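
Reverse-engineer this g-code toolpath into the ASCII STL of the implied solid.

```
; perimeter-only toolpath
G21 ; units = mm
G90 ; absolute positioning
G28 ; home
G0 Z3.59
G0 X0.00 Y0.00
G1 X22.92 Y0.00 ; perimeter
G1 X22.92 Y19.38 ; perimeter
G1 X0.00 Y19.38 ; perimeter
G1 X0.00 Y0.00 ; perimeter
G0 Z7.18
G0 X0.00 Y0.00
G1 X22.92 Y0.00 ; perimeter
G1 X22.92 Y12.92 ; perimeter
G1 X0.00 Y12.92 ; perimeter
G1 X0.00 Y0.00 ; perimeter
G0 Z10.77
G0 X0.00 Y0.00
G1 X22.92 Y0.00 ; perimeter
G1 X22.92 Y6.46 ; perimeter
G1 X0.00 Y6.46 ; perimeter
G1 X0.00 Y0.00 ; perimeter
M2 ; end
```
solid part
  facet normal 0.0000 0.0000 -1.0000
    outer loop
      vertex 22.92 25.84 0.00
      vertex 22.92 0.00 0.00
      vertex 0.00 0.00 0.00
    endloop
  endfacet
  facet normal 0.0000 0.0000 -1.0000
    outer loop
      vertex 0.00 25.84 0.00
      vertex 22.92 25.84 0.00
      vertex 0.00 0.00 0.00
    endloop
  endfacet
  facet normal 0.0000 -1.0000 0.0000
    outer loop
      vertex 0.00 0.00 0.00
      vertex 22.92 0.00 0.00
      vertex 22.92 0.00 14.36
    endloop
  endfacet
  facet normal 0.0000 -1.0000 0.0000
    outer loop
      vertex 0.00 0.00 0.00
      vertex 22.92 0.00 14.36
      vertex 0.00 0.00 14.36
    endloop
  endfacet
  facet normal 0.0000 0.4858 0.8741
    outer loop
      vertex 0.00 0.00 14.36
      vertex 22.92 0.00 14.36
      vertex 22.92 25.84 0.00
    endloop
  endfacet
  facet normal 0.0000 0.4858 0.8741
    outer loop
      vertex 0.00 0.00 14.36
      vertex 22.92 25.84 0.00
      vertex 0.00 25.84 0.00
    endloop
  endfacet
  facet normal -1.0000 0.0000 0.0000
    outer loop
      vertex 0.00 0.00 14.36
      vertex 0.00 25.84 0.00
      vertex 0.00 0.00 0.00
    endloop
  endfacet
  facet normal 1.0000 0.0000 0.0000
    outer loop
      vertex 22.92 0.00 0.00
      vertex 22.92 25.84 0.00
      vertex 22.92 0.00 14.36
    endloop
  endfacet
endsolid part

The G0 Z moves step by Δz≈3.59 mm. The G1 loops shrink linearly with z, so the solid tapers from its base footprint up to z≈14.4. Closing with a flat bottom cap and the tapered top and triangulating gives 8 facets — a wedge (ramp): 22.9 × 25.8 mm base, rising to 14.4 mm along the y=0 edge and sloping linearly to z=0 at y=25.8.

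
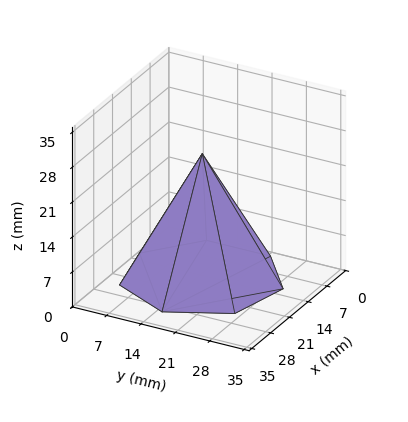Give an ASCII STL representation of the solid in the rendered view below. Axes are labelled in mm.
Reading the render: the shape is a regular 7-sided pyramid, base circumscribed radius ≈ 15 mm, apex at z ≈ 25 mm (dimensions read to the nearest mm from the axis ticks). For the STL, each face is triangulated and given an outward normal.

solid part
  facet normal 0.0000 0.0000 -1.0000
    outer loop
      vertex 11.662 29.624 0.000
      vertex 24.352 26.727 0.000
      vertex 30.000 15.000 0.000
    endloop
  endfacet
  facet normal 0.0000 0.0000 -1.0000
    outer loop
      vertex 1.485 21.508 0.000
      vertex 11.662 29.624 0.000
      vertex 30.000 15.000 0.000
    endloop
  endfacet
  facet normal 0.0000 0.0000 -1.0000
    outer loop
      vertex 1.485 8.492 0.000
      vertex 1.485 21.508 0.000
      vertex 30.000 15.000 0.000
    endloop
  endfacet
  facet normal 0.0000 0.0000 -1.0000
    outer loop
      vertex 11.662 0.376 0.000
      vertex 1.485 8.492 0.000
      vertex 30.000 15.000 0.000
    endloop
  endfacet
  facet normal 0.0000 0.0000 -1.0000
    outer loop
      vertex 24.352 3.273 0.000
      vertex 11.662 0.376 0.000
      vertex 30.000 15.000 0.000
    endloop
  endfacet
  facet normal 0.7926 0.3817 0.4755
    outer loop
      vertex 30.000 15.000 0.000
      vertex 24.352 26.727 0.000
      vertex 15.000 15.000 25.000
    endloop
  endfacet
  facet normal 0.1958 0.8576 0.4755
    outer loop
      vertex 24.352 26.727 0.000
      vertex 11.662 29.624 0.000
      vertex 15.000 15.000 25.000
    endloop
  endfacet
  facet normal -0.5485 0.6878 0.4755
    outer loop
      vertex 11.662 29.624 0.000
      vertex 1.485 21.508 0.000
      vertex 15.000 15.000 25.000
    endloop
  endfacet
  facet normal -0.8797 0.0000 0.4756
    outer loop
      vertex 1.485 21.508 0.000
      vertex 1.485 8.492 0.000
      vertex 15.000 15.000 25.000
    endloop
  endfacet
  facet normal -0.5485 -0.6878 0.4755
    outer loop
      vertex 1.485 8.492 0.000
      vertex 11.662 0.376 0.000
      vertex 15.000 15.000 25.000
    endloop
  endfacet
  facet normal 0.1958 -0.8576 0.4755
    outer loop
      vertex 11.662 0.376 0.000
      vertex 24.352 3.273 0.000
      vertex 15.000 15.000 25.000
    endloop
  endfacet
  facet normal 0.7926 -0.3817 0.4755
    outer loop
      vertex 24.352 3.273 0.000
      vertex 30.000 15.000 0.000
      vertex 15.000 15.000 25.000
    endloop
  endfacet
endsolid part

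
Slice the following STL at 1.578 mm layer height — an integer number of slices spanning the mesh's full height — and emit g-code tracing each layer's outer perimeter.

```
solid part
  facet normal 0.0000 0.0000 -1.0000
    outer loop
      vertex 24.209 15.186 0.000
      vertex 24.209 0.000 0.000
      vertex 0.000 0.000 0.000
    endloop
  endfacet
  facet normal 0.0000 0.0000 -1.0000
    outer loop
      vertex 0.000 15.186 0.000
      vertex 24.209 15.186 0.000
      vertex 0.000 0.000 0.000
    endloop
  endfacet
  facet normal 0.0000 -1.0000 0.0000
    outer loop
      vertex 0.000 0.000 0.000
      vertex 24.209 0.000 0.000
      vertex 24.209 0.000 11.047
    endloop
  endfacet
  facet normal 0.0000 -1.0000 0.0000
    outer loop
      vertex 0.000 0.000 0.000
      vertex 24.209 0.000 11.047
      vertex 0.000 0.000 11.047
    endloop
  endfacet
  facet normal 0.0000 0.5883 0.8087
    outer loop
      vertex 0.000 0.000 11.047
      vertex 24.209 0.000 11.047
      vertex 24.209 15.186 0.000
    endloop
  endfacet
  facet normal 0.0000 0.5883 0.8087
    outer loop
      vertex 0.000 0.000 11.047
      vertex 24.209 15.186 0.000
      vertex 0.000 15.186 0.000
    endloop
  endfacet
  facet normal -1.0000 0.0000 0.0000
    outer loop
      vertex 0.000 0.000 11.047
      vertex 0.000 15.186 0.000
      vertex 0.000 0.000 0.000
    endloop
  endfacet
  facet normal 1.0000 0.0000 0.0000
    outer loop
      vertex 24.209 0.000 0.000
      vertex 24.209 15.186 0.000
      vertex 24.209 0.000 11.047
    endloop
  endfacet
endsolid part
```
; perimeter-only toolpath
G21 ; units = mm
G90 ; absolute positioning
G28 ; home
; layer 1
G0 Z1.578
G0 X0.000 Y0.000
G1 X24.209 Y0.000
G1 X24.209 Y13.017
G1 X0.000 Y13.017
G1 X0.000 Y0.000
; layer 2
G0 Z3.156
G0 X0.000 Y0.000
G1 X24.209 Y0.000
G1 X24.209 Y10.847
G1 X0.000 Y10.847
G1 X0.000 Y0.000
; layer 3
G0 Z4.734
G0 X0.000 Y0.000
G1 X24.209 Y0.000
G1 X24.209 Y8.678
G1 X0.000 Y8.678
G1 X0.000 Y0.000
; layer 4
G0 Z6.313
G0 X0.000 Y0.000
G1 X24.209 Y0.000
G1 X24.209 Y6.508
G1 X0.000 Y6.508
G1 X0.000 Y0.000
; layer 5
G0 Z7.891
G0 X0.000 Y0.000
G1 X24.209 Y0.000
G1 X24.209 Y4.339
G1 X0.000 Y4.339
G1 X0.000 Y0.000
; layer 6
G0 Z9.469
G0 X0.000 Y0.000
G1 X24.209 Y0.000
G1 X24.209 Y2.169
G1 X0.000 Y2.169
G1 X0.000 Y0.000
M2 ; end

The solid is a wedge (ramp): 24.2 × 15.2 mm base, rising to 11 mm along the y=0 edge and sloping linearly to z=0 at y=15.2. Slicing at Δz = 1.578 mm — 7 equal slices spanning the solid's height, so layer i sits at z = i·h/7 — gives 6 non-empty perimeters. Each is a 4-segment closed polygon; G0 lifts to the layer z and rapids to the start vertex, then G1 traces the edges. The cross-section shrinks linearly with z (the slice at the apex is degenerate and omitted).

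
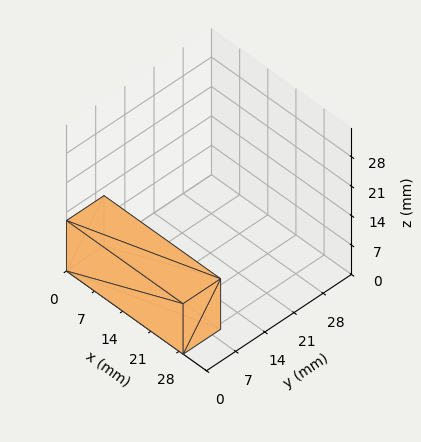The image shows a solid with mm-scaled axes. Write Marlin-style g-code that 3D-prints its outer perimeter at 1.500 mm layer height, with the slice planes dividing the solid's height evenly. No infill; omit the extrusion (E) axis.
Reading the render: the shape is a rectangular box, roughly 29 × 9 mm footprint and 12 mm tall (dimensions read to the nearest mm from the axis ticks). For the g-code, the solid's height is divided into equal slices at the stated Δz and each level perimeter traced with G1 moves after a G0 lift.

; perimeter-only toolpath
G21 ; units = mm
G90 ; absolute positioning
G28 ; home
; layer 1
G0 Z1.500
G0 X0.000 Y0.000
G1 X29.000 Y0.000
G1 X29.000 Y9.000
G1 X0.000 Y9.000
G1 X0.000 Y0.000
; layer 2
G0 Z3.000
G0 X0.000 Y0.000
G1 X29.000 Y0.000
G1 X29.000 Y9.000
G1 X0.000 Y9.000
G1 X0.000 Y0.000
; layer 3
G0 Z4.500
G0 X0.000 Y0.000
G1 X29.000 Y0.000
G1 X29.000 Y9.000
G1 X0.000 Y9.000
G1 X0.000 Y0.000
; layer 4
G0 Z6.000
G0 X0.000 Y0.000
G1 X29.000 Y0.000
G1 X29.000 Y9.000
G1 X0.000 Y9.000
G1 X0.000 Y0.000
; layer 5
G0 Z7.500
G0 X0.000 Y0.000
G1 X29.000 Y0.000
G1 X29.000 Y9.000
G1 X0.000 Y9.000
G1 X0.000 Y0.000
; layer 6
G0 Z9.000
G0 X0.000 Y0.000
G1 X29.000 Y0.000
G1 X29.000 Y9.000
G1 X0.000 Y9.000
G1 X0.000 Y0.000
; layer 7
G0 Z10.500
G0 X0.000 Y0.000
G1 X29.000 Y0.000
G1 X29.000 Y9.000
G1 X0.000 Y9.000
G1 X0.000 Y0.000
; layer 8
G0 Z12.000
G0 X0.000 Y0.000
G1 X29.000 Y0.000
G1 X29.000 Y9.000
G1 X0.000 Y9.000
G1 X0.000 Y0.000
M2 ; end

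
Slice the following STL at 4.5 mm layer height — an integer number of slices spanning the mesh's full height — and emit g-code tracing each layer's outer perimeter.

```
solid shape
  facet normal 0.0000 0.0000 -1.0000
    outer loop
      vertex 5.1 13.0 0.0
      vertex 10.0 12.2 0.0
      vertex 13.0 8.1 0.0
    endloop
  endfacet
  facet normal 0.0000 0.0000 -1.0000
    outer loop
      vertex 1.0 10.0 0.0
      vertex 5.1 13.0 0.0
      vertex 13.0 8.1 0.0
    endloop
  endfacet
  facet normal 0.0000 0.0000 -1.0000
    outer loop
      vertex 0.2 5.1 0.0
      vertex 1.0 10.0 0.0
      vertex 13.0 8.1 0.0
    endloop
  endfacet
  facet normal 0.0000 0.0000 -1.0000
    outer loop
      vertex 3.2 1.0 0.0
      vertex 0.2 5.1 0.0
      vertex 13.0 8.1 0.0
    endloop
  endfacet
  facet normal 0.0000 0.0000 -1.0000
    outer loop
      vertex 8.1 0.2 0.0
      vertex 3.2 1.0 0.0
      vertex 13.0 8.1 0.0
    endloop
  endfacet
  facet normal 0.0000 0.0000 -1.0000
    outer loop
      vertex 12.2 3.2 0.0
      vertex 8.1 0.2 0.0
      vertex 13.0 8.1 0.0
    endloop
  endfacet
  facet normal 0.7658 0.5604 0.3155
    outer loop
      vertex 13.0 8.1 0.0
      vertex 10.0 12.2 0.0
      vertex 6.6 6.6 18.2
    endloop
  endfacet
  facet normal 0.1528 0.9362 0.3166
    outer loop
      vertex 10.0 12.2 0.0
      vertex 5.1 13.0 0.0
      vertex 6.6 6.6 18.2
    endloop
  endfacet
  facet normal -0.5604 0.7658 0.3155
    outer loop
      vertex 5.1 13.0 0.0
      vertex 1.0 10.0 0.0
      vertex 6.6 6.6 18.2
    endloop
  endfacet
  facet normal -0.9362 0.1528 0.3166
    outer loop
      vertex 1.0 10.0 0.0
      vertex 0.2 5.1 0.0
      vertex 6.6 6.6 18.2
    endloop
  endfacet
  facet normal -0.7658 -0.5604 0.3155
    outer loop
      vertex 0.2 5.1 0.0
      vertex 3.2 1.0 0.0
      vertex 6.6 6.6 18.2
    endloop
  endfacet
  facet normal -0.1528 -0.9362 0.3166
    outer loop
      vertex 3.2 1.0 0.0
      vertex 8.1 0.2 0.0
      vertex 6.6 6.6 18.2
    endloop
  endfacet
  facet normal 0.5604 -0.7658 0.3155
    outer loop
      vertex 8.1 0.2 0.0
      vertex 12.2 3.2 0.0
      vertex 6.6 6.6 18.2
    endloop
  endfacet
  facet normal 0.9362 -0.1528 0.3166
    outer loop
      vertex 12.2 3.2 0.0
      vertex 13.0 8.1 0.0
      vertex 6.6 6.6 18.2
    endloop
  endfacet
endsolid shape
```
; perimeter-only toolpath
G21 ; units = mm
G90 ; absolute positioning
G28 ; home
; layer 1
G0 Z4.5
G0 X11.4 Y7.7
G1 X9.2 Y10.8
G1 X5.5 Y11.4
G1 X2.4 Y9.2
G1 X1.8 Y5.5
G1 X4.1 Y2.4
G1 X7.7 Y1.8
G1 X10.8 Y4.1
G1 X11.4 Y7.7
; layer 2
G0 Z9.1
G0 X9.8 Y7.3
G1 X8.3 Y9.4
G1 X5.8 Y9.8
G1 X3.8 Y8.3
G1 X3.4 Y5.8
G1 X4.9 Y3.8
G1 X7.3 Y3.4
G1 X9.4 Y4.9
G1 X9.8 Y7.3
; layer 3
G0 Z13.6
G0 X8.2 Y7.0
G1 X7.4 Y8.0
G1 X6.2 Y8.2
G1 X5.2 Y7.4
G1 X5.0 Y6.2
G1 X5.7 Y5.2
G1 X7.0 Y5.0
G1 X8.0 Y5.7
G1 X8.2 Y7.0
M2 ; end

The solid is a regular 8-sided pyramid, base circumscribed radius ≈ 6.6 mm, apex at z ≈ 18.2 mm. Slicing at Δz = 4.5 mm — 4 equal slices spanning the solid's height, so layer i sits at z = i·h/4 — gives 3 non-empty perimeters. Each is a 8-segment closed polygon; G0 lifts to the layer z and rapids to the start vertex, then G1 traces the edges. The cross-section shrinks linearly with z (the slice at the apex is degenerate and omitted).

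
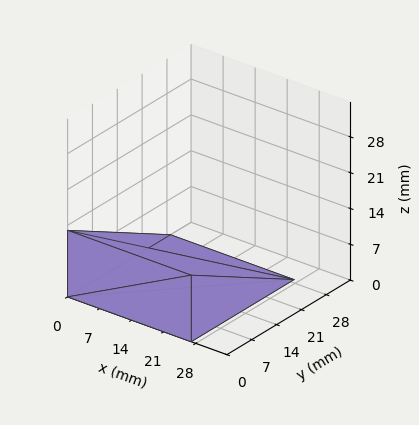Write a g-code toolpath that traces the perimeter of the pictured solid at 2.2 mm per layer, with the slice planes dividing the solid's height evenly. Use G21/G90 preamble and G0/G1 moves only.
Reading the render: the shape is a wedge (ramp): 27 × 29 mm base, rising to 13 mm along the y=0 edge and sloping linearly to z=0 at y=29 (dimensions read to the nearest mm from the axis ticks). For the g-code, the solid's height is divided into equal slices at the stated Δz and each level perimeter traced with G1 moves after a G0 lift.

; perimeter-only toolpath
G21 ; units = mm
G90 ; absolute positioning
G28 ; home
; layer 1
G0 Z2.2
G0 X0.0 Y0.0
G1 X27.0 Y0.0
G1 X27.0 Y24.2
G1 X0.0 Y24.2
G1 X0.0 Y0.0
; layer 2
G0 Z4.3
G0 X0.0 Y0.0
G1 X27.0 Y0.0
G1 X27.0 Y19.3
G1 X0.0 Y19.3
G1 X0.0 Y0.0
; layer 3
G0 Z6.5
G0 X0.0 Y0.0
G1 X27.0 Y0.0
G1 X27.0 Y14.5
G1 X0.0 Y14.5
G1 X0.0 Y0.0
; layer 4
G0 Z8.7
G0 X0.0 Y0.0
G1 X27.0 Y0.0
G1 X27.0 Y9.7
G1 X0.0 Y9.7
G1 X0.0 Y0.0
; layer 5
G0 Z10.8
G0 X0.0 Y0.0
G1 X27.0 Y0.0
G1 X27.0 Y4.8
G1 X0.0 Y4.8
G1 X0.0 Y0.0
M2 ; end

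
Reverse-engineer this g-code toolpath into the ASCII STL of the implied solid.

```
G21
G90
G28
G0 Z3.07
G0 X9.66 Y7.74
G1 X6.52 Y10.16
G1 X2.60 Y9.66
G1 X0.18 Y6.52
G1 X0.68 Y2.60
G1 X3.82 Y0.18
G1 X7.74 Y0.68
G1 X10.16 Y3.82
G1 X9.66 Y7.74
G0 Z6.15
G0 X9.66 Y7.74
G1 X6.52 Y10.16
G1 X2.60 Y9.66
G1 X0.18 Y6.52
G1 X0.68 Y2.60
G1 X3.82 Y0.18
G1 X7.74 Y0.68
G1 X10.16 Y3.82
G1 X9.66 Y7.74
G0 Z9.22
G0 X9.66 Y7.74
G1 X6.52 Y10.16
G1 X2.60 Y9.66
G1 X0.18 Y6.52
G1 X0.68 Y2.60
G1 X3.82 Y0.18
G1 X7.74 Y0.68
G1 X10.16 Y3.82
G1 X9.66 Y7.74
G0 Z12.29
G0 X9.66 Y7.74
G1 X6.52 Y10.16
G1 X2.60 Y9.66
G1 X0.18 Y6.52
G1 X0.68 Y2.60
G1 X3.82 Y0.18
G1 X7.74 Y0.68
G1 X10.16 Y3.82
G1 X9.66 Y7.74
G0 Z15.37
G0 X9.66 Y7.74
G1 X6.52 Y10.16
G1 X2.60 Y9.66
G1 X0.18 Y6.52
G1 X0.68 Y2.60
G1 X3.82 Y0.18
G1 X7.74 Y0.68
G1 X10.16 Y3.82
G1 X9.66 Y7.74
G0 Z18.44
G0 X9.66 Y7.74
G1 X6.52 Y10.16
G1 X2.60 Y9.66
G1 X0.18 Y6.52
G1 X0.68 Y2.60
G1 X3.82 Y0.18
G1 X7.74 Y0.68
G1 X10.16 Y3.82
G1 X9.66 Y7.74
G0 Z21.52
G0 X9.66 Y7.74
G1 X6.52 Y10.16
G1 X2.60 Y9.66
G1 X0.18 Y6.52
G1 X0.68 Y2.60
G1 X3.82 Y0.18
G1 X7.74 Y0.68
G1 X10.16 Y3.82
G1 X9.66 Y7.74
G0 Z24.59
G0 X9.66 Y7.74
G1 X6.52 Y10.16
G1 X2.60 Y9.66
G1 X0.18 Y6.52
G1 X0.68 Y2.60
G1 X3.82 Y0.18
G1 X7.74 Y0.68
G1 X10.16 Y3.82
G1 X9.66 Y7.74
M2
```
solid part
  facet normal 0.0000 0.0000 -1.0000
    outer loop
      vertex 2.60 9.66 0.00
      vertex 6.52 10.16 0.00
      vertex 9.66 7.74 0.00
    endloop
  endfacet
  facet normal 0.0000 0.0000 -1.0000
    outer loop
      vertex 0.18 6.52 0.00
      vertex 2.60 9.66 0.00
      vertex 9.66 7.74 0.00
    endloop
  endfacet
  facet normal 0.0000 0.0000 -1.0000
    outer loop
      vertex 0.68 2.60 0.00
      vertex 0.18 6.52 0.00
      vertex 9.66 7.74 0.00
    endloop
  endfacet
  facet normal 0.0000 0.0000 -1.0000
    outer loop
      vertex 3.82 0.18 0.00
      vertex 0.68 2.60 0.00
      vertex 9.66 7.74 0.00
    endloop
  endfacet
  facet normal 0.0000 0.0000 -1.0000
    outer loop
      vertex 7.74 0.68 0.00
      vertex 3.82 0.18 0.00
      vertex 9.66 7.74 0.00
    endloop
  endfacet
  facet normal 0.0000 0.0000 -1.0000
    outer loop
      vertex 10.16 3.82 0.00
      vertex 7.74 0.68 0.00
      vertex 9.66 7.74 0.00
    endloop
  endfacet
  facet normal 0.0000 0.0000 1.0000
    outer loop
      vertex 9.66 7.74 24.59
      vertex 6.52 10.16 24.59
      vertex 2.60 9.66 24.59
    endloop
  endfacet
  facet normal 0.0000 0.0000 1.0000
    outer loop
      vertex 9.66 7.74 24.59
      vertex 2.60 9.66 24.59
      vertex 0.18 6.52 24.59
    endloop
  endfacet
  facet normal 0.0000 0.0000 1.0000
    outer loop
      vertex 9.66 7.74 24.59
      vertex 0.18 6.52 24.59
      vertex 0.68 2.60 24.59
    endloop
  endfacet
  facet normal 0.0000 0.0000 1.0000
    outer loop
      vertex 9.66 7.74 24.59
      vertex 0.68 2.60 24.59
      vertex 3.82 0.18 24.59
    endloop
  endfacet
  facet normal 0.0000 0.0000 1.0000
    outer loop
      vertex 9.66 7.74 24.59
      vertex 3.82 0.18 24.59
      vertex 7.74 0.68 24.59
    endloop
  endfacet
  facet normal 0.0000 0.0000 1.0000
    outer loop
      vertex 9.66 7.74 24.59
      vertex 7.74 0.68 24.59
      vertex 10.16 3.82 24.59
    endloop
  endfacet
  facet normal 0.6104 0.7921 0.0000
    outer loop
      vertex 9.66 7.74 0.00
      vertex 6.52 10.16 0.00
      vertex 6.52 10.16 24.59
    endloop
  endfacet
  facet normal 0.6104 0.7921 0.0000
    outer loop
      vertex 9.66 7.74 0.00
      vertex 6.52 10.16 24.59
      vertex 9.66 7.74 24.59
    endloop
  endfacet
  facet normal -0.1265 0.9920 0.0000
    outer loop
      vertex 6.52 10.16 0.00
      vertex 2.60 9.66 0.00
      vertex 2.60 9.66 24.59
    endloop
  endfacet
  facet normal -0.1265 0.9920 0.0000
    outer loop
      vertex 6.52 10.16 0.00
      vertex 2.60 9.66 24.59
      vertex 6.52 10.16 24.59
    endloop
  endfacet
  facet normal -0.7921 0.6104 0.0000
    outer loop
      vertex 2.60 9.66 0.00
      vertex 0.18 6.52 0.00
      vertex 0.18 6.52 24.59
    endloop
  endfacet
  facet normal -0.7921 0.6104 0.0000
    outer loop
      vertex 2.60 9.66 0.00
      vertex 0.18 6.52 24.59
      vertex 2.60 9.66 24.59
    endloop
  endfacet
  facet normal -0.9920 -0.1265 0.0000
    outer loop
      vertex 0.18 6.52 0.00
      vertex 0.68 2.60 0.00
      vertex 0.68 2.60 24.59
    endloop
  endfacet
  facet normal -0.9920 -0.1265 0.0000
    outer loop
      vertex 0.18 6.52 0.00
      vertex 0.68 2.60 24.59
      vertex 0.18 6.52 24.59
    endloop
  endfacet
  facet normal -0.6104 -0.7921 0.0000
    outer loop
      vertex 0.68 2.60 0.00
      vertex 3.82 0.18 0.00
      vertex 3.82 0.18 24.59
    endloop
  endfacet
  facet normal -0.6104 -0.7921 0.0000
    outer loop
      vertex 0.68 2.60 0.00
      vertex 3.82 0.18 24.59
      vertex 0.68 2.60 24.59
    endloop
  endfacet
  facet normal 0.1265 -0.9920 0.0000
    outer loop
      vertex 3.82 0.18 0.00
      vertex 7.74 0.68 0.00
      vertex 7.74 0.68 24.59
    endloop
  endfacet
  facet normal 0.1265 -0.9920 0.0000
    outer loop
      vertex 3.82 0.18 0.00
      vertex 7.74 0.68 24.59
      vertex 3.82 0.18 24.59
    endloop
  endfacet
  facet normal 0.7921 -0.6104 0.0000
    outer loop
      vertex 7.74 0.68 0.00
      vertex 10.16 3.82 0.00
      vertex 10.16 3.82 24.59
    endloop
  endfacet
  facet normal 0.7921 -0.6104 0.0000
    outer loop
      vertex 7.74 0.68 0.00
      vertex 10.16 3.82 24.59
      vertex 7.74 0.68 24.59
    endloop
  endfacet
  facet normal 0.9920 0.1265 0.0000
    outer loop
      vertex 10.16 3.82 0.00
      vertex 9.66 7.74 0.00
      vertex 9.66 7.74 24.59
    endloop
  endfacet
  facet normal 0.9920 0.1265 0.0000
    outer loop
      vertex 10.16 3.82 0.00
      vertex 9.66 7.74 24.59
      vertex 10.16 3.82 24.59
    endloop
  endfacet
endsolid part

The G0 Z moves step by Δz≈3.07 mm. Every layer's G1 loop is the same polygon, so the solid is a straight extrusion of it from z=0 to z≈24.6. Closing with flat bottom and top caps and triangulating gives 28 facets — a regular 8-sided prism (a cylinder approximated with 8 flat sides), circumscribed radius ≈ 5.17 mm, height ≈ 24.6 mm.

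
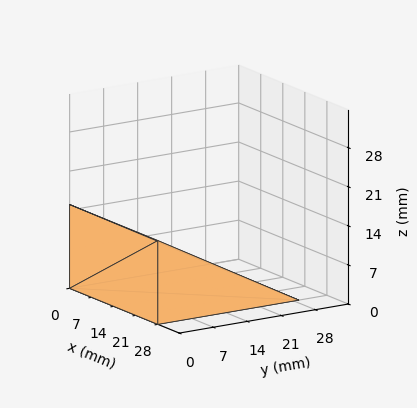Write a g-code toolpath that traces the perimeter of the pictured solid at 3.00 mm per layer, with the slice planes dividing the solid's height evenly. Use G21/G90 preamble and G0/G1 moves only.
Reading the render: the shape is a wedge (ramp): 28 × 29 mm base, rising to 15 mm along the y=0 edge and sloping linearly to z=0 at y=29 (dimensions read to the nearest mm from the axis ticks). For the g-code, the solid's height is divided into equal slices at the stated Δz and each level perimeter traced with G1 moves after a G0 lift.

; perimeter-only toolpath
G21 ; units = mm
G90 ; absolute positioning
G28 ; home
; layer 1
G0 Z3.00
G0 X0.00 Y0.00
G1 X28.00 Y0.00
G1 X28.00 Y23.20
G1 X0.00 Y23.20
G1 X0.00 Y0.00
; layer 2
G0 Z6.00
G0 X0.00 Y0.00
G1 X28.00 Y0.00
G1 X28.00 Y17.40
G1 X0.00 Y17.40
G1 X0.00 Y0.00
; layer 3
G0 Z9.00
G0 X0.00 Y0.00
G1 X28.00 Y0.00
G1 X28.00 Y11.60
G1 X0.00 Y11.60
G1 X0.00 Y0.00
; layer 4
G0 Z12.00
G0 X0.00 Y0.00
G1 X28.00 Y0.00
G1 X28.00 Y5.80
G1 X0.00 Y5.80
G1 X0.00 Y0.00
M2 ; end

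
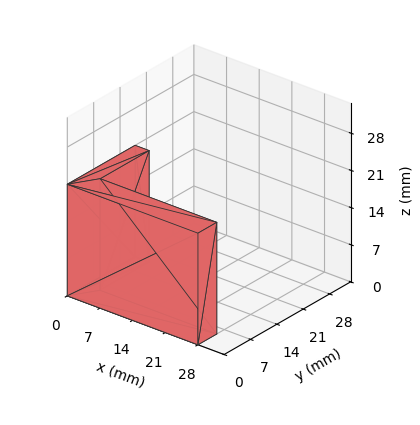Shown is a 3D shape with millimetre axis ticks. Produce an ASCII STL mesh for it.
Reading the render: the shape is an L-shaped prism: outer 28 × 18 mm, arm thicknesses ≈ 5 mm (horizontal) and 3 mm (vertical), extruded 21 mm in z (dimensions read to the nearest mm from the axis ticks). For the STL, each face is triangulated and given an outward normal.

solid part
  facet normal 0.0000 0.0000 -1.0000
    outer loop
      vertex 28.000 5.000 0.000
      vertex 28.000 0.000 0.000
      vertex 0.000 0.000 0.000
    endloop
  endfacet
  facet normal 0.0000 0.0000 -1.0000
    outer loop
      vertex 3.000 5.000 0.000
      vertex 28.000 5.000 0.000
      vertex 0.000 0.000 0.000
    endloop
  endfacet
  facet normal 0.0000 0.0000 -1.0000
    outer loop
      vertex 3.000 18.000 0.000
      vertex 3.000 5.000 0.000
      vertex 0.000 0.000 0.000
    endloop
  endfacet
  facet normal 0.0000 0.0000 -1.0000
    outer loop
      vertex 0.000 18.000 0.000
      vertex 3.000 18.000 0.000
      vertex 0.000 0.000 0.000
    endloop
  endfacet
  facet normal 0.0000 0.0000 1.0000
    outer loop
      vertex 0.000 0.000 21.000
      vertex 28.000 0.000 21.000
      vertex 28.000 5.000 21.000
    endloop
  endfacet
  facet normal 0.0000 0.0000 1.0000
    outer loop
      vertex 0.000 0.000 21.000
      vertex 28.000 5.000 21.000
      vertex 3.000 5.000 21.000
    endloop
  endfacet
  facet normal 0.0000 0.0000 1.0000
    outer loop
      vertex 0.000 0.000 21.000
      vertex 3.000 5.000 21.000
      vertex 3.000 18.000 21.000
    endloop
  endfacet
  facet normal 0.0000 0.0000 1.0000
    outer loop
      vertex 0.000 0.000 21.000
      vertex 3.000 18.000 21.000
      vertex 0.000 18.000 21.000
    endloop
  endfacet
  facet normal 0.0000 -1.0000 0.0000
    outer loop
      vertex 0.000 0.000 0.000
      vertex 28.000 0.000 0.000
      vertex 28.000 0.000 21.000
    endloop
  endfacet
  facet normal 0.0000 -1.0000 0.0000
    outer loop
      vertex 0.000 0.000 0.000
      vertex 28.000 0.000 21.000
      vertex 0.000 0.000 21.000
    endloop
  endfacet
  facet normal 1.0000 0.0000 0.0000
    outer loop
      vertex 28.000 0.000 0.000
      vertex 28.000 5.000 0.000
      vertex 28.000 5.000 21.000
    endloop
  endfacet
  facet normal 1.0000 0.0000 0.0000
    outer loop
      vertex 28.000 0.000 0.000
      vertex 28.000 5.000 21.000
      vertex 28.000 0.000 21.000
    endloop
  endfacet
  facet normal 0.0000 1.0000 0.0000
    outer loop
      vertex 28.000 5.000 0.000
      vertex 3.000 5.000 0.000
      vertex 3.000 5.000 21.000
    endloop
  endfacet
  facet normal 0.0000 1.0000 0.0000
    outer loop
      vertex 28.000 5.000 0.000
      vertex 3.000 5.000 21.000
      vertex 28.000 5.000 21.000
    endloop
  endfacet
  facet normal 1.0000 0.0000 0.0000
    outer loop
      vertex 3.000 5.000 0.000
      vertex 3.000 18.000 0.000
      vertex 3.000 18.000 21.000
    endloop
  endfacet
  facet normal 1.0000 0.0000 0.0000
    outer loop
      vertex 3.000 5.000 0.000
      vertex 3.000 18.000 21.000
      vertex 3.000 5.000 21.000
    endloop
  endfacet
  facet normal 0.0000 1.0000 0.0000
    outer loop
      vertex 3.000 18.000 0.000
      vertex 0.000 18.000 0.000
      vertex 0.000 18.000 21.000
    endloop
  endfacet
  facet normal 0.0000 1.0000 0.0000
    outer loop
      vertex 3.000 18.000 0.000
      vertex 0.000 18.000 21.000
      vertex 3.000 18.000 21.000
    endloop
  endfacet
  facet normal -1.0000 0.0000 0.0000
    outer loop
      vertex 0.000 18.000 0.000
      vertex 0.000 0.000 0.000
      vertex 0.000 0.000 21.000
    endloop
  endfacet
  facet normal -1.0000 0.0000 0.0000
    outer loop
      vertex 0.000 18.000 0.000
      vertex 0.000 0.000 21.000
      vertex 0.000 18.000 21.000
    endloop
  endfacet
endsolid part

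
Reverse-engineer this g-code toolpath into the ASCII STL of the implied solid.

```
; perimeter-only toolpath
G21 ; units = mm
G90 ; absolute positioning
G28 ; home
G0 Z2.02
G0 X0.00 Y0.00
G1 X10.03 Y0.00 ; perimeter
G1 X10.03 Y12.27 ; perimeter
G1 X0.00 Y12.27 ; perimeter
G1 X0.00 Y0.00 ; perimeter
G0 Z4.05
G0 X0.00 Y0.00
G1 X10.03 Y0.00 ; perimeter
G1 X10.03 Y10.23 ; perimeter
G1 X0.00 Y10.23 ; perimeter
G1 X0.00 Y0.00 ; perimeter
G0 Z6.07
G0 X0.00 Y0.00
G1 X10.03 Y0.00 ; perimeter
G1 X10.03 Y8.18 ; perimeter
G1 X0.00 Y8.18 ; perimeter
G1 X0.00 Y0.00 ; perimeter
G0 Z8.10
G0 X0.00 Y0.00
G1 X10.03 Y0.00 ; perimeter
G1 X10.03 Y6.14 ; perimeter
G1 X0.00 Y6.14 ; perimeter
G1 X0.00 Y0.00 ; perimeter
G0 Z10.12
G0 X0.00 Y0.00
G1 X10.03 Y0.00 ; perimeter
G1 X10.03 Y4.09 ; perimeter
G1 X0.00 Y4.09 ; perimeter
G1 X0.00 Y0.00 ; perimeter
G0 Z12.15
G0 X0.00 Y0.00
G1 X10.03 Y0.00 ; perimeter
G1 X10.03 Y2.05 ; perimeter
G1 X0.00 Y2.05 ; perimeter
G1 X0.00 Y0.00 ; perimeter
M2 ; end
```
solid part
  facet normal 0.0000 0.0000 -1.0000
    outer loop
      vertex 10.03 14.32 0.00
      vertex 10.03 0.00 0.00
      vertex 0.00 0.00 0.00
    endloop
  endfacet
  facet normal 0.0000 0.0000 -1.0000
    outer loop
      vertex 0.00 14.32 0.00
      vertex 10.03 14.32 0.00
      vertex 0.00 0.00 0.00
    endloop
  endfacet
  facet normal 0.0000 -1.0000 0.0000
    outer loop
      vertex 0.00 0.00 0.00
      vertex 10.03 0.00 0.00
      vertex 10.03 0.00 14.17
    endloop
  endfacet
  facet normal 0.0000 -1.0000 0.0000
    outer loop
      vertex 0.00 0.00 0.00
      vertex 10.03 0.00 14.17
      vertex 0.00 0.00 14.17
    endloop
  endfacet
  facet normal 0.0000 0.7034 0.7108
    outer loop
      vertex 0.00 0.00 14.17
      vertex 10.03 0.00 14.17
      vertex 10.03 14.32 0.00
    endloop
  endfacet
  facet normal 0.0000 0.7034 0.7108
    outer loop
      vertex 0.00 0.00 14.17
      vertex 10.03 14.32 0.00
      vertex 0.00 14.32 0.00
    endloop
  endfacet
  facet normal -1.0000 0.0000 0.0000
    outer loop
      vertex 0.00 0.00 14.17
      vertex 0.00 14.32 0.00
      vertex 0.00 0.00 0.00
    endloop
  endfacet
  facet normal 1.0000 0.0000 0.0000
    outer loop
      vertex 10.03 0.00 0.00
      vertex 10.03 14.32 0.00
      vertex 10.03 0.00 14.17
    endloop
  endfacet
endsolid part

The G0 Z moves step by Δz≈2.02 mm. The G1 loops shrink linearly with z, so the solid tapers from its base footprint up to z≈14.2. Closing with a flat bottom cap and the tapered top and triangulating gives 8 facets — a wedge (ramp): 10 × 14.3 mm base, rising to 14.2 mm along the y=0 edge and sloping linearly to z=0 at y=14.3.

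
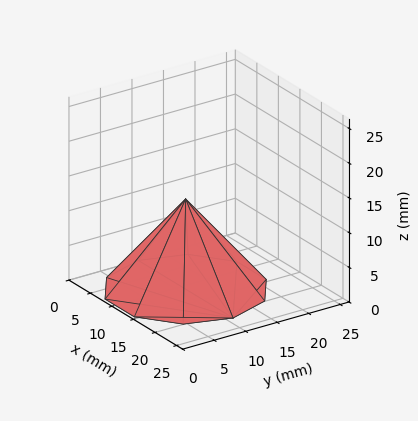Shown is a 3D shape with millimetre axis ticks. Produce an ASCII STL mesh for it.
Reading the render: the shape is a regular 10-sided pyramid, base circumscribed radius ≈ 11 mm, apex at z ≈ 13 mm (dimensions read to the nearest mm from the axis ticks). For the STL, each face is triangulated and given an outward normal.

solid part
  facet normal 0.0000 0.0000 -1.0000
    outer loop
      vertex 14.399 21.462 0.000
      vertex 19.899 17.466 0.000
      vertex 22.000 11.000 0.000
    endloop
  endfacet
  facet normal 0.0000 0.0000 -1.0000
    outer loop
      vertex 7.601 21.462 0.000
      vertex 14.399 21.462 0.000
      vertex 22.000 11.000 0.000
    endloop
  endfacet
  facet normal 0.0000 0.0000 -1.0000
    outer loop
      vertex 2.101 17.466 0.000
      vertex 7.601 21.462 0.000
      vertex 22.000 11.000 0.000
    endloop
  endfacet
  facet normal 0.0000 0.0000 -1.0000
    outer loop
      vertex 0.000 11.000 0.000
      vertex 2.101 17.466 0.000
      vertex 22.000 11.000 0.000
    endloop
  endfacet
  facet normal 0.0000 0.0000 -1.0000
    outer loop
      vertex 2.101 4.534 0.000
      vertex 0.000 11.000 0.000
      vertex 22.000 11.000 0.000
    endloop
  endfacet
  facet normal 0.0000 0.0000 -1.0000
    outer loop
      vertex 7.601 0.538 0.000
      vertex 2.101 4.534 0.000
      vertex 22.000 11.000 0.000
    endloop
  endfacet
  facet normal 0.0000 0.0000 -1.0000
    outer loop
      vertex 14.399 0.538 0.000
      vertex 7.601 0.538 0.000
      vertex 22.000 11.000 0.000
    endloop
  endfacet
  facet normal 0.0000 0.0000 -1.0000
    outer loop
      vertex 19.899 4.534 0.000
      vertex 14.399 0.538 0.000
      vertex 22.000 11.000 0.000
    endloop
  endfacet
  facet normal 0.7409 0.2408 0.6269
    outer loop
      vertex 22.000 11.000 0.000
      vertex 19.899 17.466 0.000
      vertex 11.000 11.000 13.000
    endloop
  endfacet
  facet normal 0.4579 0.6303 0.6270
    outer loop
      vertex 19.899 17.466 0.000
      vertex 14.399 21.462 0.000
      vertex 11.000 11.000 13.000
    endloop
  endfacet
  facet normal 0.0000 0.7791 0.6270
    outer loop
      vertex 14.399 21.462 0.000
      vertex 7.601 21.462 0.000
      vertex 11.000 11.000 13.000
    endloop
  endfacet
  facet normal -0.4579 0.6303 0.6270
    outer loop
      vertex 7.601 21.462 0.000
      vertex 2.101 17.466 0.000
      vertex 11.000 11.000 13.000
    endloop
  endfacet
  facet normal -0.7409 0.2408 0.6269
    outer loop
      vertex 2.101 17.466 0.000
      vertex 0.000 11.000 0.000
      vertex 11.000 11.000 13.000
    endloop
  endfacet
  facet normal -0.7409 -0.2408 0.6269
    outer loop
      vertex 0.000 11.000 0.000
      vertex 2.101 4.534 0.000
      vertex 11.000 11.000 13.000
    endloop
  endfacet
  facet normal -0.4579 -0.6303 0.6270
    outer loop
      vertex 2.101 4.534 0.000
      vertex 7.601 0.538 0.000
      vertex 11.000 11.000 13.000
    endloop
  endfacet
  facet normal 0.0000 -0.7791 0.6270
    outer loop
      vertex 7.601 0.538 0.000
      vertex 14.399 0.538 0.000
      vertex 11.000 11.000 13.000
    endloop
  endfacet
  facet normal 0.4579 -0.6303 0.6270
    outer loop
      vertex 14.399 0.538 0.000
      vertex 19.899 4.534 0.000
      vertex 11.000 11.000 13.000
    endloop
  endfacet
  facet normal 0.7409 -0.2408 0.6269
    outer loop
      vertex 19.899 4.534 0.000
      vertex 22.000 11.000 0.000
      vertex 11.000 11.000 13.000
    endloop
  endfacet
endsolid part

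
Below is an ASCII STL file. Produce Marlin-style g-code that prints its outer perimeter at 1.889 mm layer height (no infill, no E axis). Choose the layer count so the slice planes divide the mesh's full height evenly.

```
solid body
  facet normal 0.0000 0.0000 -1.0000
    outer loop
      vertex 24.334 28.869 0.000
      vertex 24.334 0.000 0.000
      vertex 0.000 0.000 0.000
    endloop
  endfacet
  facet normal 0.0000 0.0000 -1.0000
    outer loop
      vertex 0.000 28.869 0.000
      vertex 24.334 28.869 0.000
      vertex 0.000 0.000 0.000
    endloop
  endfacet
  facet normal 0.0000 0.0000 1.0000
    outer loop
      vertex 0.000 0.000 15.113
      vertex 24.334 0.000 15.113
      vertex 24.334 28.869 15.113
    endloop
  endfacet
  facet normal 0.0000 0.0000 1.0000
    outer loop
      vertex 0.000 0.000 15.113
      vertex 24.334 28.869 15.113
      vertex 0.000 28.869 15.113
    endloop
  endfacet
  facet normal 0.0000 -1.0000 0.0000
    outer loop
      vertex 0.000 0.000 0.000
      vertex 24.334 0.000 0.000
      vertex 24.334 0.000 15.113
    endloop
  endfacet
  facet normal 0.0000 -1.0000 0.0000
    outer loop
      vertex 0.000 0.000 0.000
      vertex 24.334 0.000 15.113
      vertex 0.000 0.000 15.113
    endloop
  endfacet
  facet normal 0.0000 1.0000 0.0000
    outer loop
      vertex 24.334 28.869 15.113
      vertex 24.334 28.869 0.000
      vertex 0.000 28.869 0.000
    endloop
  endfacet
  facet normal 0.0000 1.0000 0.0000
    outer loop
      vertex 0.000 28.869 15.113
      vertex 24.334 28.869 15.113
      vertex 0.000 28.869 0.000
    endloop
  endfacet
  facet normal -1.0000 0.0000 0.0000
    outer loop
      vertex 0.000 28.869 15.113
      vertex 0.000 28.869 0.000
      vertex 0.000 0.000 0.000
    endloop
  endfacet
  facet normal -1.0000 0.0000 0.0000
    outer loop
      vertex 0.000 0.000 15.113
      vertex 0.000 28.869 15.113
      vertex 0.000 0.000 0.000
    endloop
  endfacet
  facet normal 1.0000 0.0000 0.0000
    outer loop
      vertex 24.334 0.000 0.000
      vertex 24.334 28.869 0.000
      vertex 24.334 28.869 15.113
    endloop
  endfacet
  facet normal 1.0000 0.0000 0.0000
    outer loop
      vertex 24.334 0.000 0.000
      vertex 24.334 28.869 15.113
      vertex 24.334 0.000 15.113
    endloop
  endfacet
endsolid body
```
; perimeter-only toolpath
G21 ; units = mm
G90 ; absolute positioning
G28 ; home
; layer 1
G0 Z1.889
G0 X0.000 Y0.000
G1 X24.334 Y0.000
G1 X24.334 Y28.869
G1 X0.000 Y28.869
G1 X0.000 Y0.000
; layer 2
G0 Z3.778
G0 X0.000 Y0.000
G1 X24.334 Y0.000
G1 X24.334 Y28.869
G1 X0.000 Y28.869
G1 X0.000 Y0.000
; layer 3
G0 Z5.667
G0 X0.000 Y0.000
G1 X24.334 Y0.000
G1 X24.334 Y28.869
G1 X0.000 Y28.869
G1 X0.000 Y0.000
; layer 4
G0 Z7.556
G0 X0.000 Y0.000
G1 X24.334 Y0.000
G1 X24.334 Y28.869
G1 X0.000 Y28.869
G1 X0.000 Y0.000
; layer 5
G0 Z9.446
G0 X0.000 Y0.000
G1 X24.334 Y0.000
G1 X24.334 Y28.869
G1 X0.000 Y28.869
G1 X0.000 Y0.000
; layer 6
G0 Z11.335
G0 X0.000 Y0.000
G1 X24.334 Y0.000
G1 X24.334 Y28.869
G1 X0.000 Y28.869
G1 X0.000 Y0.000
; layer 7
G0 Z13.224
G0 X0.000 Y0.000
G1 X24.334 Y0.000
G1 X24.334 Y28.869
G1 X0.000 Y28.869
G1 X0.000 Y0.000
; layer 8
G0 Z15.113
G0 X0.000 Y0.000
G1 X24.334 Y0.000
G1 X24.334 Y28.869
G1 X0.000 Y28.869
G1 X0.000 Y0.000
M2 ; end

The solid is a rectangular box, roughly 24.3 × 28.9 mm footprint and 15.1 mm tall. Slicing at Δz = 1.889 mm — 8 equal slices spanning the solid's height, so layer i sits at z = i·h/8 — gives 8 non-empty perimeters. Each is a 4-segment closed polygon; G0 lifts to the layer z and rapids to the start vertex, then G1 traces the edges.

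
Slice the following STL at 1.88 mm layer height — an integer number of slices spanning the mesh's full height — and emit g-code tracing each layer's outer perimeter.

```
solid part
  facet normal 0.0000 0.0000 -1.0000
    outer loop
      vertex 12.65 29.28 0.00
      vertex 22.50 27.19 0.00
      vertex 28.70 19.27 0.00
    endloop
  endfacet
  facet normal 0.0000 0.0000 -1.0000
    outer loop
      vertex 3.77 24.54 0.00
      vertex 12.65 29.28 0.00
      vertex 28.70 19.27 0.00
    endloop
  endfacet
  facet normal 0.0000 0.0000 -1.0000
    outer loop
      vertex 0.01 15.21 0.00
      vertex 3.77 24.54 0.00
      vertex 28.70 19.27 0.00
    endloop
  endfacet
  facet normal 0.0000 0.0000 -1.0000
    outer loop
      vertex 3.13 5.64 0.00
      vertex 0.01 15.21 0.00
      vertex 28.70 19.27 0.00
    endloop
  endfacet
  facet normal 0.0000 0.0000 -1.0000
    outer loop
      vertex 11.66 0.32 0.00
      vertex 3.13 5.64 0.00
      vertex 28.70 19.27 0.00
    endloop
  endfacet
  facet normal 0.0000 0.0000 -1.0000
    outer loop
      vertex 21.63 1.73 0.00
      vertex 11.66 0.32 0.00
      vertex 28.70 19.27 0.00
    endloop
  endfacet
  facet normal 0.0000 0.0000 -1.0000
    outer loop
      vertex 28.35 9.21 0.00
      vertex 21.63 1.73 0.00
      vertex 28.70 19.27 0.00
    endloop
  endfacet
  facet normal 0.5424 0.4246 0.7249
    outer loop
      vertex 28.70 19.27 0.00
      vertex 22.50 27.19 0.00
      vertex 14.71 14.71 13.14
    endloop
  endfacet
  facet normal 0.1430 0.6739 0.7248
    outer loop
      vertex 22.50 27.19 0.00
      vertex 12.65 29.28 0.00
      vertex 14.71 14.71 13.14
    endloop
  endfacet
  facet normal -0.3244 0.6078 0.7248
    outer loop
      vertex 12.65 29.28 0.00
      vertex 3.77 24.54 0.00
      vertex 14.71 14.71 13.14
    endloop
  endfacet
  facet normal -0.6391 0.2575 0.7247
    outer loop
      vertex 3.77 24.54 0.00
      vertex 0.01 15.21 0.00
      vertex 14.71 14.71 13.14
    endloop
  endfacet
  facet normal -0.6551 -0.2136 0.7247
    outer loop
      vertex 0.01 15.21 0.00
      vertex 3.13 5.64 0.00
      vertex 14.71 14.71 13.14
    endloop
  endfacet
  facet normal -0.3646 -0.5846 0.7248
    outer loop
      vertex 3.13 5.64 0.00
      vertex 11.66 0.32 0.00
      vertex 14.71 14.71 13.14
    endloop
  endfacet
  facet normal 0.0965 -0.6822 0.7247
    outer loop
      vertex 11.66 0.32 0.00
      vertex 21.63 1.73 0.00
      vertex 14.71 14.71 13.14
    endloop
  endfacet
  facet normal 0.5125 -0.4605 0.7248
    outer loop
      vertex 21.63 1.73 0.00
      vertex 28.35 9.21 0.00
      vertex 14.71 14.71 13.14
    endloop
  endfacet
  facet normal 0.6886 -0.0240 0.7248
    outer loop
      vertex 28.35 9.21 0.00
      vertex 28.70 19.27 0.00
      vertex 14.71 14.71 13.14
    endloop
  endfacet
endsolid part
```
; perimeter-only toolpath
G21 ; units = mm
G90 ; absolute positioning
G28 ; home
; layer 1
G0 Z1.88
G0 X26.70 Y18.62
G1 X21.39 Y25.41
G1 X12.94 Y27.20
G1 X5.33 Y23.14
G1 X2.11 Y15.14
G1 X4.78 Y6.94
G1 X12.10 Y2.38
G1 X20.64 Y3.58
G1 X26.40 Y10.00
G1 X26.70 Y18.62
; layer 2
G0 Z3.75
G0 X24.70 Y17.97
G1 X20.27 Y23.62
G1 X13.24 Y25.12
G1 X6.90 Y21.73
G1 X4.21 Y15.07
G1 X6.44 Y8.23
G1 X12.53 Y4.43
G1 X19.65 Y5.44
G1 X24.45 Y10.78
G1 X24.70 Y17.97
; layer 3
G0 Z5.63
G0 X22.70 Y17.32
G1 X19.16 Y21.84
G1 X13.53 Y23.04
G1 X8.46 Y20.33
G1 X6.31 Y15.00
G1 X8.09 Y9.53
G1 X12.97 Y6.49
G1 X18.66 Y7.29
G1 X22.50 Y11.57
G1 X22.70 Y17.32
; layer 4
G0 Z7.51
G0 X20.71 Y16.66
G1 X18.05 Y20.06
G1 X13.83 Y20.95
G1 X10.02 Y18.92
G1 X8.41 Y14.92
G1 X9.75 Y10.82
G1 X13.40 Y8.54
G1 X17.68 Y9.15
G1 X20.56 Y12.35
G1 X20.71 Y16.66
; layer 5
G0 Z9.39
G0 X18.71 Y16.01
G1 X16.94 Y18.28
G1 X14.12 Y18.87
G1 X11.58 Y17.52
G1 X10.51 Y14.85
G1 X11.40 Y12.12
G1 X13.84 Y10.60
G1 X16.69 Y11.00
G1 X18.61 Y13.14
G1 X18.71 Y16.01
; layer 6
G0 Z11.26
G0 X16.71 Y15.36
G1 X15.82 Y16.49
G1 X14.42 Y16.79
G1 X13.15 Y16.11
G1 X12.61 Y14.78
G1 X13.06 Y13.41
G1 X14.27 Y12.65
G1 X15.70 Y12.86
G1 X16.66 Y13.92
G1 X16.71 Y15.36
M2 ; end

The solid is a regular 9-sided pyramid, base circumscribed radius ≈ 14.7 mm, apex at z ≈ 13.1 mm. Slicing at Δz = 1.88 mm — 7 equal slices spanning the solid's height, so layer i sits at z = i·h/7 — gives 6 non-empty perimeters. Each is a 9-segment closed polygon; G0 lifts to the layer z and rapids to the start vertex, then G1 traces the edges. The cross-section shrinks linearly with z (the slice at the apex is degenerate and omitted).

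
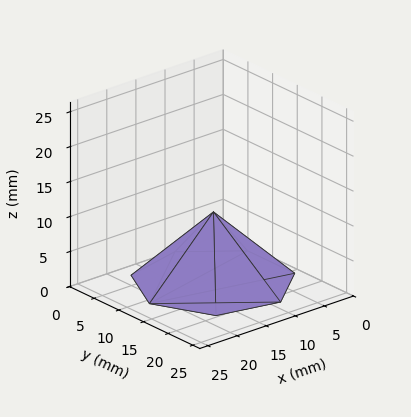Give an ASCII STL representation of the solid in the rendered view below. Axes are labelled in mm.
Reading the render: the shape is a regular 7-sided pyramid, base circumscribed radius ≈ 11 mm, apex at z ≈ 10 mm (dimensions read to the nearest mm from the axis ticks). For the STL, each face is triangulated and given an outward normal.

solid part
  facet normal 0.0000 0.0000 -1.0000
    outer loop
      vertex 8.55 21.72 0.00
      vertex 17.86 19.60 0.00
      vertex 22.00 11.00 0.00
    endloop
  endfacet
  facet normal 0.0000 0.0000 -1.0000
    outer loop
      vertex 1.09 15.77 0.00
      vertex 8.55 21.72 0.00
      vertex 22.00 11.00 0.00
    endloop
  endfacet
  facet normal 0.0000 0.0000 -1.0000
    outer loop
      vertex 1.09 6.23 0.00
      vertex 1.09 15.77 0.00
      vertex 22.00 11.00 0.00
    endloop
  endfacet
  facet normal 0.0000 0.0000 -1.0000
    outer loop
      vertex 8.55 0.28 0.00
      vertex 1.09 6.23 0.00
      vertex 22.00 11.00 0.00
    endloop
  endfacet
  facet normal 0.0000 0.0000 -1.0000
    outer loop
      vertex 17.86 2.40 0.00
      vertex 8.55 0.28 0.00
      vertex 22.00 11.00 0.00
    endloop
  endfacet
  facet normal 0.6400 0.3081 0.7040
    outer loop
      vertex 22.00 11.00 0.00
      vertex 17.86 19.60 0.00
      vertex 11.00 11.00 10.00
    endloop
  endfacet
  facet normal 0.1577 0.6926 0.7038
    outer loop
      vertex 17.86 19.60 0.00
      vertex 8.55 21.72 0.00
      vertex 11.00 11.00 10.00
    endloop
  endfacet
  facet normal -0.4429 0.5553 0.7038
    outer loop
      vertex 8.55 21.72 0.00
      vertex 1.09 15.77 0.00
      vertex 11.00 11.00 10.00
    endloop
  endfacet
  facet normal -0.7103 0.0000 0.7039
    outer loop
      vertex 1.09 15.77 0.00
      vertex 1.09 6.23 0.00
      vertex 11.00 11.00 10.00
    endloop
  endfacet
  facet normal -0.4429 -0.5553 0.7038
    outer loop
      vertex 1.09 6.23 0.00
      vertex 8.55 0.28 0.00
      vertex 11.00 11.00 10.00
    endloop
  endfacet
  facet normal 0.1577 -0.6926 0.7038
    outer loop
      vertex 8.55 0.28 0.00
      vertex 17.86 2.40 0.00
      vertex 11.00 11.00 10.00
    endloop
  endfacet
  facet normal 0.6400 -0.3081 0.7040
    outer loop
      vertex 17.86 2.40 0.00
      vertex 22.00 11.00 0.00
      vertex 11.00 11.00 10.00
    endloop
  endfacet
endsolid part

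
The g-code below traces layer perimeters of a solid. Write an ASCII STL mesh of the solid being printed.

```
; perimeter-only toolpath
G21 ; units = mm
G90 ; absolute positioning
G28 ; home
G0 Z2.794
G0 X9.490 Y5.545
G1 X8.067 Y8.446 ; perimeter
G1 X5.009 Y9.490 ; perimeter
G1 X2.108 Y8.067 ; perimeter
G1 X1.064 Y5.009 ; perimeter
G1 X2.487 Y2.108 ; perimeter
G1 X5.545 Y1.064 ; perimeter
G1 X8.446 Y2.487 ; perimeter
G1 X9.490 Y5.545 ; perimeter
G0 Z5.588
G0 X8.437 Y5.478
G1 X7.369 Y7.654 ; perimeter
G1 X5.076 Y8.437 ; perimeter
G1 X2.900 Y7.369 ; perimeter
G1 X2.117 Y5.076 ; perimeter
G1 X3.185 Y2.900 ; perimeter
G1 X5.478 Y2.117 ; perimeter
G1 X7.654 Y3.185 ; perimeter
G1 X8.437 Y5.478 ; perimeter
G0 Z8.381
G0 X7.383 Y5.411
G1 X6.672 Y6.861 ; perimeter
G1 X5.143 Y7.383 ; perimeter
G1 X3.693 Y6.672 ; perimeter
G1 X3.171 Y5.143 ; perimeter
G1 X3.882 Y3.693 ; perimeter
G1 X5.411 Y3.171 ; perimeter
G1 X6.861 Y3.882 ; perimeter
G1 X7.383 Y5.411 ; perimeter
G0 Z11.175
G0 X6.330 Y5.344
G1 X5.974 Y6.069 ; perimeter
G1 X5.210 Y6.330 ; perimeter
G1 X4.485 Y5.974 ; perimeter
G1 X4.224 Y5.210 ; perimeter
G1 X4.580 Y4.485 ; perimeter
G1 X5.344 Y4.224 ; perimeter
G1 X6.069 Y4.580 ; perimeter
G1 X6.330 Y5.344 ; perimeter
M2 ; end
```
solid part
  facet normal 0.0000 0.0000 -1.0000
    outer loop
      vertex 4.942 10.543 0.000
      vertex 8.764 9.238 0.000
      vertex 10.543 5.612 0.000
    endloop
  endfacet
  facet normal 0.0000 0.0000 -1.0000
    outer loop
      vertex 1.316 8.764 0.000
      vertex 4.942 10.543 0.000
      vertex 10.543 5.612 0.000
    endloop
  endfacet
  facet normal 0.0000 0.0000 -1.0000
    outer loop
      vertex 0.011 4.942 0.000
      vertex 1.316 8.764 0.000
      vertex 10.543 5.612 0.000
    endloop
  endfacet
  facet normal 0.0000 0.0000 -1.0000
    outer loop
      vertex 1.790 1.316 0.000
      vertex 0.011 4.942 0.000
      vertex 10.543 5.612 0.000
    endloop
  endfacet
  facet normal 0.0000 0.0000 -1.0000
    outer loop
      vertex 5.612 0.011 0.000
      vertex 1.790 1.316 0.000
      vertex 10.543 5.612 0.000
    endloop
  endfacet
  facet normal 0.0000 0.0000 -1.0000
    outer loop
      vertex 9.238 1.790 0.000
      vertex 5.612 0.011 0.000
      vertex 10.543 5.612 0.000
    endloop
  endfacet
  facet normal 0.8476 0.4159 0.3295
    outer loop
      vertex 10.543 5.612 0.000
      vertex 8.764 9.238 0.000
      vertex 5.277 5.277 13.969
    endloop
  endfacet
  facet normal 0.3051 0.8935 0.3295
    outer loop
      vertex 8.764 9.238 0.000
      vertex 4.942 10.543 0.000
      vertex 5.277 5.277 13.969
    endloop
  endfacet
  facet normal -0.4159 0.8476 0.3295
    outer loop
      vertex 4.942 10.543 0.000
      vertex 1.316 8.764 0.000
      vertex 5.277 5.277 13.969
    endloop
  endfacet
  facet normal -0.8935 0.3051 0.3295
    outer loop
      vertex 1.316 8.764 0.000
      vertex 0.011 4.942 0.000
      vertex 5.277 5.277 13.969
    endloop
  endfacet
  facet normal -0.8476 -0.4159 0.3295
    outer loop
      vertex 0.011 4.942 0.000
      vertex 1.790 1.316 0.000
      vertex 5.277 5.277 13.969
    endloop
  endfacet
  facet normal -0.3051 -0.8935 0.3295
    outer loop
      vertex 1.790 1.316 0.000
      vertex 5.612 0.011 0.000
      vertex 5.277 5.277 13.969
    endloop
  endfacet
  facet normal 0.4159 -0.8476 0.3295
    outer loop
      vertex 5.612 0.011 0.000
      vertex 9.238 1.790 0.000
      vertex 5.277 5.277 13.969
    endloop
  endfacet
  facet normal 0.8935 -0.3051 0.3295
    outer loop
      vertex 9.238 1.790 0.000
      vertex 10.543 5.612 0.000
      vertex 5.277 5.277 13.969
    endloop
  endfacet
endsolid part

The G0 Z moves step by Δz≈2.794 mm. The G1 loops shrink linearly with z, so the solid tapers from its base footprint up to z≈14. Closing with a flat bottom cap and the tapered top and triangulating gives 14 facets — a regular 8-sided pyramid, base circumscribed radius ≈ 5.28 mm, apex at z ≈ 14 mm.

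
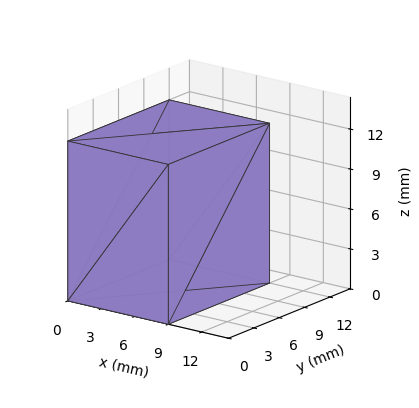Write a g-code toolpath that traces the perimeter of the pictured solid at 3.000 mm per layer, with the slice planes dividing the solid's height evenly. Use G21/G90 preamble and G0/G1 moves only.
Reading the render: the shape is a rectangular box, roughly 9 × 12 mm footprint and 12 mm tall (dimensions read to the nearest mm from the axis ticks). For the g-code, the solid's height is divided into equal slices at the stated Δz and each level perimeter traced with G1 moves after a G0 lift.

; perimeter-only toolpath
G21 ; units = mm
G90 ; absolute positioning
G28 ; home
; layer 1
G0 Z3.000
G0 X0.000 Y0.000
G1 X9.000 Y0.000
G1 X9.000 Y12.000
G1 X0.000 Y12.000
G1 X0.000 Y0.000
; layer 2
G0 Z6.000
G0 X0.000 Y0.000
G1 X9.000 Y0.000
G1 X9.000 Y12.000
G1 X0.000 Y12.000
G1 X0.000 Y0.000
; layer 3
G0 Z9.000
G0 X0.000 Y0.000
G1 X9.000 Y0.000
G1 X9.000 Y12.000
G1 X0.000 Y12.000
G1 X0.000 Y0.000
; layer 4
G0 Z12.000
G0 X0.000 Y0.000
G1 X9.000 Y0.000
G1 X9.000 Y12.000
G1 X0.000 Y12.000
G1 X0.000 Y0.000
M2 ; end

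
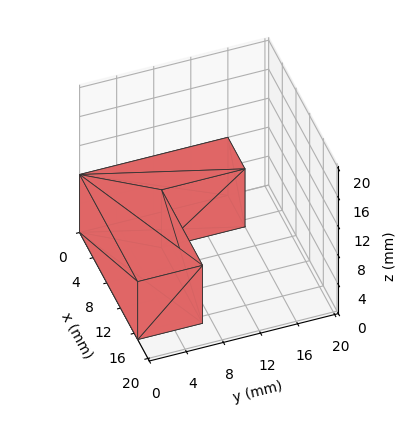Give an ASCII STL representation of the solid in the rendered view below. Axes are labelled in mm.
Reading the render: the shape is an L-shaped prism: outer 17 × 16 mm, arm thicknesses ≈ 7 mm (horizontal) and 5 mm (vertical), extruded 8 mm in z (dimensions read to the nearest mm from the axis ticks). For the STL, each face is triangulated and given an outward normal.

solid part
  facet normal 0.0000 0.0000 -1.0000
    outer loop
      vertex 17.000 7.000 0.000
      vertex 17.000 0.000 0.000
      vertex 0.000 0.000 0.000
    endloop
  endfacet
  facet normal 0.0000 0.0000 -1.0000
    outer loop
      vertex 5.000 7.000 0.000
      vertex 17.000 7.000 0.000
      vertex 0.000 0.000 0.000
    endloop
  endfacet
  facet normal 0.0000 0.0000 -1.0000
    outer loop
      vertex 5.000 16.000 0.000
      vertex 5.000 7.000 0.000
      vertex 0.000 0.000 0.000
    endloop
  endfacet
  facet normal 0.0000 0.0000 -1.0000
    outer loop
      vertex 0.000 16.000 0.000
      vertex 5.000 16.000 0.000
      vertex 0.000 0.000 0.000
    endloop
  endfacet
  facet normal 0.0000 0.0000 1.0000
    outer loop
      vertex 0.000 0.000 8.000
      vertex 17.000 0.000 8.000
      vertex 17.000 7.000 8.000
    endloop
  endfacet
  facet normal 0.0000 0.0000 1.0000
    outer loop
      vertex 0.000 0.000 8.000
      vertex 17.000 7.000 8.000
      vertex 5.000 7.000 8.000
    endloop
  endfacet
  facet normal 0.0000 0.0000 1.0000
    outer loop
      vertex 0.000 0.000 8.000
      vertex 5.000 7.000 8.000
      vertex 5.000 16.000 8.000
    endloop
  endfacet
  facet normal 0.0000 0.0000 1.0000
    outer loop
      vertex 0.000 0.000 8.000
      vertex 5.000 16.000 8.000
      vertex 0.000 16.000 8.000
    endloop
  endfacet
  facet normal 0.0000 -1.0000 0.0000
    outer loop
      vertex 0.000 0.000 0.000
      vertex 17.000 0.000 0.000
      vertex 17.000 0.000 8.000
    endloop
  endfacet
  facet normal 0.0000 -1.0000 0.0000
    outer loop
      vertex 0.000 0.000 0.000
      vertex 17.000 0.000 8.000
      vertex 0.000 0.000 8.000
    endloop
  endfacet
  facet normal 1.0000 0.0000 0.0000
    outer loop
      vertex 17.000 0.000 0.000
      vertex 17.000 7.000 0.000
      vertex 17.000 7.000 8.000
    endloop
  endfacet
  facet normal 1.0000 0.0000 0.0000
    outer loop
      vertex 17.000 0.000 0.000
      vertex 17.000 7.000 8.000
      vertex 17.000 0.000 8.000
    endloop
  endfacet
  facet normal 0.0000 1.0000 0.0000
    outer loop
      vertex 17.000 7.000 0.000
      vertex 5.000 7.000 0.000
      vertex 5.000 7.000 8.000
    endloop
  endfacet
  facet normal 0.0000 1.0000 0.0000
    outer loop
      vertex 17.000 7.000 0.000
      vertex 5.000 7.000 8.000
      vertex 17.000 7.000 8.000
    endloop
  endfacet
  facet normal 1.0000 0.0000 0.0000
    outer loop
      vertex 5.000 7.000 0.000
      vertex 5.000 16.000 0.000
      vertex 5.000 16.000 8.000
    endloop
  endfacet
  facet normal 1.0000 0.0000 0.0000
    outer loop
      vertex 5.000 7.000 0.000
      vertex 5.000 16.000 8.000
      vertex 5.000 7.000 8.000
    endloop
  endfacet
  facet normal 0.0000 1.0000 0.0000
    outer loop
      vertex 5.000 16.000 0.000
      vertex 0.000 16.000 0.000
      vertex 0.000 16.000 8.000
    endloop
  endfacet
  facet normal 0.0000 1.0000 0.0000
    outer loop
      vertex 5.000 16.000 0.000
      vertex 0.000 16.000 8.000
      vertex 5.000 16.000 8.000
    endloop
  endfacet
  facet normal -1.0000 0.0000 0.0000
    outer loop
      vertex 0.000 16.000 0.000
      vertex 0.000 0.000 0.000
      vertex 0.000 0.000 8.000
    endloop
  endfacet
  facet normal -1.0000 0.0000 0.0000
    outer loop
      vertex 0.000 16.000 0.000
      vertex 0.000 0.000 8.000
      vertex 0.000 16.000 8.000
    endloop
  endfacet
endsolid part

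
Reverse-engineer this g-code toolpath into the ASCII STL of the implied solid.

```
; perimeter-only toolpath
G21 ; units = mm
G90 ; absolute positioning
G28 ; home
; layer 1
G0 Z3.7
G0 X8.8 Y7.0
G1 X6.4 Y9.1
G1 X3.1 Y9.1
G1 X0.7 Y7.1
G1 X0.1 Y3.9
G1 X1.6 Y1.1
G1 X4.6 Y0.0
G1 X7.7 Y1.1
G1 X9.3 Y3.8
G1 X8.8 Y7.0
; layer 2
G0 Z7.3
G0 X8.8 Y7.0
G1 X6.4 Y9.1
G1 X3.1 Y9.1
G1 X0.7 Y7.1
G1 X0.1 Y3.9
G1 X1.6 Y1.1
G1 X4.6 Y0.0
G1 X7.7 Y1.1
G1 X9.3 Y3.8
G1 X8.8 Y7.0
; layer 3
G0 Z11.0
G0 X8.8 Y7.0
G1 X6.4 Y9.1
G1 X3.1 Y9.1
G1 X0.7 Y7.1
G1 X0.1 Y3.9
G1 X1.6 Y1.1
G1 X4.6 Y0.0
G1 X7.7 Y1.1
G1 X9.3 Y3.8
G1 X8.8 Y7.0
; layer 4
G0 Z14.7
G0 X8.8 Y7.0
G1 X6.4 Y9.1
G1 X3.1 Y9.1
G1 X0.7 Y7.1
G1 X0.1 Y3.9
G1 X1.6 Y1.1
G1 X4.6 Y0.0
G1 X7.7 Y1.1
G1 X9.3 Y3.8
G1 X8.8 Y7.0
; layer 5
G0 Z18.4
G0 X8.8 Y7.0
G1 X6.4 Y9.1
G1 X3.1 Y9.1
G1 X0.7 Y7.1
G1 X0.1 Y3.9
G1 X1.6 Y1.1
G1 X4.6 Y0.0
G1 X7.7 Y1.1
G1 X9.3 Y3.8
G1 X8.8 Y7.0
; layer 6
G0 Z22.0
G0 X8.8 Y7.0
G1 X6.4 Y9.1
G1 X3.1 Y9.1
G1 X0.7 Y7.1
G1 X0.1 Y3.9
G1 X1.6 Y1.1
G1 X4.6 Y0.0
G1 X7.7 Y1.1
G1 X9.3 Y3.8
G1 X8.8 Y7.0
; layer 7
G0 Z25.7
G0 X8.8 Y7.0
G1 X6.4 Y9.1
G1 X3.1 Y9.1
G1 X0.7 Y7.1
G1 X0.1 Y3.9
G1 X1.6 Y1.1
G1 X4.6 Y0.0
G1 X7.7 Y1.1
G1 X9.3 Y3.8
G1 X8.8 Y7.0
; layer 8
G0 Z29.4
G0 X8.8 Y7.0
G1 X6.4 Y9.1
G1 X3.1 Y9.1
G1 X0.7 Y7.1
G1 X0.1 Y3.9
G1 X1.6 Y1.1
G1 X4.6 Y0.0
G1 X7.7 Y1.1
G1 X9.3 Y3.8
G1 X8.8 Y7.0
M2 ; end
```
solid part
  facet normal 0.0000 0.0000 -1.0000
    outer loop
      vertex 3.1 9.1 0.0
      vertex 6.4 9.1 0.0
      vertex 8.8 7.0 0.0
    endloop
  endfacet
  facet normal 0.0000 0.0000 -1.0000
    outer loop
      vertex 0.7 7.1 0.0
      vertex 3.1 9.1 0.0
      vertex 8.8 7.0 0.0
    endloop
  endfacet
  facet normal 0.0000 0.0000 -1.0000
    outer loop
      vertex 0.1 3.9 0.0
      vertex 0.7 7.1 0.0
      vertex 8.8 7.0 0.0
    endloop
  endfacet
  facet normal 0.0000 0.0000 -1.0000
    outer loop
      vertex 1.6 1.1 0.0
      vertex 0.1 3.9 0.0
      vertex 8.8 7.0 0.0
    endloop
  endfacet
  facet normal 0.0000 0.0000 -1.0000
    outer loop
      vertex 4.6 0.0 0.0
      vertex 1.6 1.1 0.0
      vertex 8.8 7.0 0.0
    endloop
  endfacet
  facet normal 0.0000 0.0000 -1.0000
    outer loop
      vertex 7.7 1.1 0.0
      vertex 4.6 0.0 0.0
      vertex 8.8 7.0 0.0
    endloop
  endfacet
  facet normal 0.0000 0.0000 -1.0000
    outer loop
      vertex 9.3 3.8 0.0
      vertex 7.7 1.1 0.0
      vertex 8.8 7.0 0.0
    endloop
  endfacet
  facet normal 0.0000 0.0000 1.0000
    outer loop
      vertex 8.8 7.0 29.4
      vertex 6.4 9.1 29.4
      vertex 3.1 9.1 29.4
    endloop
  endfacet
  facet normal 0.0000 0.0000 1.0000
    outer loop
      vertex 8.8 7.0 29.4
      vertex 3.1 9.1 29.4
      vertex 0.7 7.1 29.4
    endloop
  endfacet
  facet normal 0.0000 0.0000 1.0000
    outer loop
      vertex 8.8 7.0 29.4
      vertex 0.7 7.1 29.4
      vertex 0.1 3.9 29.4
    endloop
  endfacet
  facet normal 0.0000 0.0000 1.0000
    outer loop
      vertex 8.8 7.0 29.4
      vertex 0.1 3.9 29.4
      vertex 1.6 1.1 29.4
    endloop
  endfacet
  facet normal 0.0000 0.0000 1.0000
    outer loop
      vertex 8.8 7.0 29.4
      vertex 1.6 1.1 29.4
      vertex 4.6 0.0 29.4
    endloop
  endfacet
  facet normal 0.0000 0.0000 1.0000
    outer loop
      vertex 8.8 7.0 29.4
      vertex 4.6 0.0 29.4
      vertex 7.7 1.1 29.4
    endloop
  endfacet
  facet normal 0.0000 0.0000 1.0000
    outer loop
      vertex 8.8 7.0 29.4
      vertex 7.7 1.1 29.4
      vertex 9.3 3.8 29.4
    endloop
  endfacet
  facet normal 0.6585 0.7526 0.0000
    outer loop
      vertex 8.8 7.0 0.0
      vertex 6.4 9.1 0.0
      vertex 6.4 9.1 29.4
    endloop
  endfacet
  facet normal 0.6585 0.7526 0.0000
    outer loop
      vertex 8.8 7.0 0.0
      vertex 6.4 9.1 29.4
      vertex 8.8 7.0 29.4
    endloop
  endfacet
  facet normal 0.0000 1.0000 0.0000
    outer loop
      vertex 6.4 9.1 0.0
      vertex 3.1 9.1 0.0
      vertex 3.1 9.1 29.4
    endloop
  endfacet
  facet normal 0.0000 1.0000 0.0000
    outer loop
      vertex 6.4 9.1 0.0
      vertex 3.1 9.1 29.4
      vertex 6.4 9.1 29.4
    endloop
  endfacet
  facet normal -0.6402 0.7682 0.0000
    outer loop
      vertex 3.1 9.1 0.0
      vertex 0.7 7.1 0.0
      vertex 0.7 7.1 29.4
    endloop
  endfacet
  facet normal -0.6402 0.7682 0.0000
    outer loop
      vertex 3.1 9.1 0.0
      vertex 0.7 7.1 29.4
      vertex 3.1 9.1 29.4
    endloop
  endfacet
  facet normal -0.9829 0.1843 0.0000
    outer loop
      vertex 0.7 7.1 0.0
      vertex 0.1 3.9 0.0
      vertex 0.1 3.9 29.4
    endloop
  endfacet
  facet normal -0.9829 0.1843 0.0000
    outer loop
      vertex 0.7 7.1 0.0
      vertex 0.1 3.9 29.4
      vertex 0.7 7.1 29.4
    endloop
  endfacet
  facet normal -0.8815 -0.4722 0.0000
    outer loop
      vertex 0.1 3.9 0.0
      vertex 1.6 1.1 0.0
      vertex 1.6 1.1 29.4
    endloop
  endfacet
  facet normal -0.8815 -0.4722 0.0000
    outer loop
      vertex 0.1 3.9 0.0
      vertex 1.6 1.1 29.4
      vertex 0.1 3.9 29.4
    endloop
  endfacet
  facet normal -0.3443 -0.9389 0.0000
    outer loop
      vertex 1.6 1.1 0.0
      vertex 4.6 0.0 0.0
      vertex 4.6 0.0 29.4
    endloop
  endfacet
  facet normal -0.3443 -0.9389 0.0000
    outer loop
      vertex 1.6 1.1 0.0
      vertex 4.6 0.0 29.4
      vertex 1.6 1.1 29.4
    endloop
  endfacet
  facet normal 0.3344 -0.9424 0.0000
    outer loop
      vertex 4.6 0.0 0.0
      vertex 7.7 1.1 0.0
      vertex 7.7 1.1 29.4
    endloop
  endfacet
  facet normal 0.3344 -0.9424 0.0000
    outer loop
      vertex 4.6 0.0 0.0
      vertex 7.7 1.1 29.4
      vertex 4.6 0.0 29.4
    endloop
  endfacet
  facet normal 0.8603 -0.5098 0.0000
    outer loop
      vertex 7.7 1.1 0.0
      vertex 9.3 3.8 0.0
      vertex 9.3 3.8 29.4
    endloop
  endfacet
  facet normal 0.8603 -0.5098 0.0000
    outer loop
      vertex 7.7 1.1 0.0
      vertex 9.3 3.8 29.4
      vertex 7.7 1.1 29.4
    endloop
  endfacet
  facet normal 0.9880 0.1544 0.0000
    outer loop
      vertex 9.3 3.8 0.0
      vertex 8.8 7.0 0.0
      vertex 8.8 7.0 29.4
    endloop
  endfacet
  facet normal 0.9880 0.1544 0.0000
    outer loop
      vertex 9.3 3.8 0.0
      vertex 8.8 7.0 29.4
      vertex 9.3 3.8 29.4
    endloop
  endfacet
endsolid part

The G0 Z moves step by Δz≈3.7 mm. Every layer's G1 loop is the same polygon, so the solid is a straight extrusion of it from z=0 to z≈29.4. Closing with flat bottom and top caps and triangulating gives 32 facets — a regular 9-sided prism (a cylinder approximated with 9 flat sides), circumscribed radius ≈ 4.7 mm, height ≈ 29.4 mm.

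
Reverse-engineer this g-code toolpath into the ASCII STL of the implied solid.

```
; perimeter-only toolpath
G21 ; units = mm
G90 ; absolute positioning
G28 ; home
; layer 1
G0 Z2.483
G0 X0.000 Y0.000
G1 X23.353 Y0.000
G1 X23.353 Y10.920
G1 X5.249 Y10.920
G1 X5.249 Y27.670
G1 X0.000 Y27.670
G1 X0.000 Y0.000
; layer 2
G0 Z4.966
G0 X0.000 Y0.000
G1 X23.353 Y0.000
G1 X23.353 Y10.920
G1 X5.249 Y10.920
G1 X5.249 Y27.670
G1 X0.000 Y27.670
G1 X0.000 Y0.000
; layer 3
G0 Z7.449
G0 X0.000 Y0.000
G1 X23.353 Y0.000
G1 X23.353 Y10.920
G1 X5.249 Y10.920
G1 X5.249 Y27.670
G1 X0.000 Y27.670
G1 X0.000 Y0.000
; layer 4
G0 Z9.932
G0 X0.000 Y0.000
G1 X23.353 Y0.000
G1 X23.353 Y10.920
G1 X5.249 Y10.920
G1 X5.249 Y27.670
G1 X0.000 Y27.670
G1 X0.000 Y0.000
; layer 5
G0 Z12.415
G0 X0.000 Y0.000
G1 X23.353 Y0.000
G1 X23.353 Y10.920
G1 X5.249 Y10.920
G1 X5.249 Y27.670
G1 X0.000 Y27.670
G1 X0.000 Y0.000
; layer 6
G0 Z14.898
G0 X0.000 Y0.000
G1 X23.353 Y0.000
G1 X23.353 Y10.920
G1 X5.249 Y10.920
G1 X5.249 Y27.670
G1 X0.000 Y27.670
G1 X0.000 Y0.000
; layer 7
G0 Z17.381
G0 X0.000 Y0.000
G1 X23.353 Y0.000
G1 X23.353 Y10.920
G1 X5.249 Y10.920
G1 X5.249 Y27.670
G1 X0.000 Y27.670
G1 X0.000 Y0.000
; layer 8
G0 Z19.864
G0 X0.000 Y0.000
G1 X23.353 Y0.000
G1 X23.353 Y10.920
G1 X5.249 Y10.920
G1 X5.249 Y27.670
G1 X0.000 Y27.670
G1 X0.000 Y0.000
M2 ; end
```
solid part
  facet normal 0.0000 0.0000 -1.0000
    outer loop
      vertex 23.353 10.920 0.000
      vertex 23.353 0.000 0.000
      vertex 0.000 0.000 0.000
    endloop
  endfacet
  facet normal 0.0000 0.0000 -1.0000
    outer loop
      vertex 5.249 10.920 0.000
      vertex 23.353 10.920 0.000
      vertex 0.000 0.000 0.000
    endloop
  endfacet
  facet normal 0.0000 0.0000 -1.0000
    outer loop
      vertex 5.249 27.670 0.000
      vertex 5.249 10.920 0.000
      vertex 0.000 0.000 0.000
    endloop
  endfacet
  facet normal 0.0000 0.0000 -1.0000
    outer loop
      vertex 0.000 27.670 0.000
      vertex 5.249 27.670 0.000
      vertex 0.000 0.000 0.000
    endloop
  endfacet
  facet normal 0.0000 0.0000 1.0000
    outer loop
      vertex 0.000 0.000 19.864
      vertex 23.353 0.000 19.864
      vertex 23.353 10.920 19.864
    endloop
  endfacet
  facet normal 0.0000 0.0000 1.0000
    outer loop
      vertex 0.000 0.000 19.864
      vertex 23.353 10.920 19.864
      vertex 5.249 10.920 19.864
    endloop
  endfacet
  facet normal 0.0000 0.0000 1.0000
    outer loop
      vertex 0.000 0.000 19.864
      vertex 5.249 10.920 19.864
      vertex 5.249 27.670 19.864
    endloop
  endfacet
  facet normal 0.0000 0.0000 1.0000
    outer loop
      vertex 0.000 0.000 19.864
      vertex 5.249 27.670 19.864
      vertex 0.000 27.670 19.864
    endloop
  endfacet
  facet normal 0.0000 -1.0000 0.0000
    outer loop
      vertex 0.000 0.000 0.000
      vertex 23.353 0.000 0.000
      vertex 23.353 0.000 19.864
    endloop
  endfacet
  facet normal 0.0000 -1.0000 0.0000
    outer loop
      vertex 0.000 0.000 0.000
      vertex 23.353 0.000 19.864
      vertex 0.000 0.000 19.864
    endloop
  endfacet
  facet normal 1.0000 0.0000 0.0000
    outer loop
      vertex 23.353 0.000 0.000
      vertex 23.353 10.920 0.000
      vertex 23.353 10.920 19.864
    endloop
  endfacet
  facet normal 1.0000 0.0000 0.0000
    outer loop
      vertex 23.353 0.000 0.000
      vertex 23.353 10.920 19.864
      vertex 23.353 0.000 19.864
    endloop
  endfacet
  facet normal 0.0000 1.0000 0.0000
    outer loop
      vertex 23.353 10.920 0.000
      vertex 5.249 10.920 0.000
      vertex 5.249 10.920 19.864
    endloop
  endfacet
  facet normal 0.0000 1.0000 0.0000
    outer loop
      vertex 23.353 10.920 0.000
      vertex 5.249 10.920 19.864
      vertex 23.353 10.920 19.864
    endloop
  endfacet
  facet normal 1.0000 0.0000 0.0000
    outer loop
      vertex 5.249 10.920 0.000
      vertex 5.249 27.670 0.000
      vertex 5.249 27.670 19.864
    endloop
  endfacet
  facet normal 1.0000 0.0000 0.0000
    outer loop
      vertex 5.249 10.920 0.000
      vertex 5.249 27.670 19.864
      vertex 5.249 10.920 19.864
    endloop
  endfacet
  facet normal 0.0000 1.0000 0.0000
    outer loop
      vertex 5.249 27.670 0.000
      vertex 0.000 27.670 0.000
      vertex 0.000 27.670 19.864
    endloop
  endfacet
  facet normal 0.0000 1.0000 0.0000
    outer loop
      vertex 5.249 27.670 0.000
      vertex 0.000 27.670 19.864
      vertex 5.249 27.670 19.864
    endloop
  endfacet
  facet normal -1.0000 0.0000 0.0000
    outer loop
      vertex 0.000 27.670 0.000
      vertex 0.000 0.000 0.000
      vertex 0.000 0.000 19.864
    endloop
  endfacet
  facet normal -1.0000 0.0000 0.0000
    outer loop
      vertex 0.000 27.670 0.000
      vertex 0.000 0.000 19.864
      vertex 0.000 27.670 19.864
    endloop
  endfacet
endsolid part

The G0 Z moves step by Δz≈2.483 mm. Every layer's G1 loop is the same polygon, so the solid is a straight extrusion of it from z=0 to z≈19.9. Closing with flat bottom and top caps and triangulating gives 20 facets — an L-shaped prism: outer 23.4 × 27.7 mm, arm thicknesses ≈ 10.9 mm (horizontal) and 5.25 mm (vertical), extruded 19.9 mm in z.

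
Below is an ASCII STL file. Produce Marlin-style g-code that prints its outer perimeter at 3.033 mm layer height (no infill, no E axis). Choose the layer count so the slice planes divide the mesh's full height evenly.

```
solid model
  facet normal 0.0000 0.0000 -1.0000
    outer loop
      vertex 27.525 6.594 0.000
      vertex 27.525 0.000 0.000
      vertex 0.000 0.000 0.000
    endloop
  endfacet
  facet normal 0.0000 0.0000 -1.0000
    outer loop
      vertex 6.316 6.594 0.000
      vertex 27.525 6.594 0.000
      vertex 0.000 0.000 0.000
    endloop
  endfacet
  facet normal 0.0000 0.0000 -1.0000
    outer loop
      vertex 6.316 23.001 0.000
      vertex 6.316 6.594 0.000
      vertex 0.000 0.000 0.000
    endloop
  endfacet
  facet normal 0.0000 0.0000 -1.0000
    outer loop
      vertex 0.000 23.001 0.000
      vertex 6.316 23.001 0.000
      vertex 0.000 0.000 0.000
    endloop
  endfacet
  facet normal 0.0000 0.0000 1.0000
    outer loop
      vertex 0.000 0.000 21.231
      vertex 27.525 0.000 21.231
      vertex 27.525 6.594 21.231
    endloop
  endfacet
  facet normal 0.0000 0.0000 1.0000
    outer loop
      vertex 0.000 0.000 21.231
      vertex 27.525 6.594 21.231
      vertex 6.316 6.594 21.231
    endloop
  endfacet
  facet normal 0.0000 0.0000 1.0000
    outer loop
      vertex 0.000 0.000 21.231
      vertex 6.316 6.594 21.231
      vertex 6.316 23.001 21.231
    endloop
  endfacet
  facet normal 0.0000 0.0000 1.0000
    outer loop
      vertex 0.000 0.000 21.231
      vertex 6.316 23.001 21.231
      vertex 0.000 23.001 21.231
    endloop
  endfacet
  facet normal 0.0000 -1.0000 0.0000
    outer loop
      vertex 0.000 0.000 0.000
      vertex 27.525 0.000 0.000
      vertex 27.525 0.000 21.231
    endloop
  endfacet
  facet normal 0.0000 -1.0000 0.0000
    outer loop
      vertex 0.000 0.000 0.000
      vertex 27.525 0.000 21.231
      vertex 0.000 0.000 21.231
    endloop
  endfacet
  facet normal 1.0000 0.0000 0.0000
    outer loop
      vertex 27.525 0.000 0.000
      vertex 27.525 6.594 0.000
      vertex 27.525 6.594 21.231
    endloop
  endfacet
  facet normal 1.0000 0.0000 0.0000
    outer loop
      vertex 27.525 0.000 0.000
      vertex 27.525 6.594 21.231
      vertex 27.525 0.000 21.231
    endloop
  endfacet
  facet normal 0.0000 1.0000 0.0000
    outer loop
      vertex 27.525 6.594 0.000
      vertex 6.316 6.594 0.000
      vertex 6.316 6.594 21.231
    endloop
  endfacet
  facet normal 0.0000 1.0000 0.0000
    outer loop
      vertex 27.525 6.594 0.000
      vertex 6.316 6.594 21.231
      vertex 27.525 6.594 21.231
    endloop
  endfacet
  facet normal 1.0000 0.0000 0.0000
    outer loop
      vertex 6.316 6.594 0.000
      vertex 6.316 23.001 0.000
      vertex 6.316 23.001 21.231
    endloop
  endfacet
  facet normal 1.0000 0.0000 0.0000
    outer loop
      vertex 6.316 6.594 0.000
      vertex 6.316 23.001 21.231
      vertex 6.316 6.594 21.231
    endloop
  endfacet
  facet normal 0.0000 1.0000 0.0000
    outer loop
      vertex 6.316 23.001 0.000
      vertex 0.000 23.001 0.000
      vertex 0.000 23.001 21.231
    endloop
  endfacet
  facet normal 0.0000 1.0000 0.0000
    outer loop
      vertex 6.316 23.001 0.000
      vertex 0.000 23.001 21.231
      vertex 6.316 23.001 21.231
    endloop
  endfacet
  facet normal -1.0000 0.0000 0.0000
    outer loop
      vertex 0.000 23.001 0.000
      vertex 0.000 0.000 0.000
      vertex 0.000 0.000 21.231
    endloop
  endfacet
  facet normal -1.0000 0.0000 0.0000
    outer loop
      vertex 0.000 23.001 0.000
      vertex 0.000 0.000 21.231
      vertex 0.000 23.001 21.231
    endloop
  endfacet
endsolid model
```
; perimeter-only toolpath
G21 ; units = mm
G90 ; absolute positioning
G28 ; home
; layer 1
G0 Z3.033
G0 X0.000 Y0.000
G1 X27.525 Y0.000
G1 X27.525 Y6.594
G1 X6.316 Y6.594
G1 X6.316 Y23.001
G1 X0.000 Y23.001
G1 X0.000 Y0.000
; layer 2
G0 Z6.066
G0 X0.000 Y0.000
G1 X27.525 Y0.000
G1 X27.525 Y6.594
G1 X6.316 Y6.594
G1 X6.316 Y23.001
G1 X0.000 Y23.001
G1 X0.000 Y0.000
; layer 3
G0 Z9.099
G0 X0.000 Y0.000
G1 X27.525 Y0.000
G1 X27.525 Y6.594
G1 X6.316 Y6.594
G1 X6.316 Y23.001
G1 X0.000 Y23.001
G1 X0.000 Y0.000
; layer 4
G0 Z12.132
G0 X0.000 Y0.000
G1 X27.525 Y0.000
G1 X27.525 Y6.594
G1 X6.316 Y6.594
G1 X6.316 Y23.001
G1 X0.000 Y23.001
G1 X0.000 Y0.000
; layer 5
G0 Z15.165
G0 X0.000 Y0.000
G1 X27.525 Y0.000
G1 X27.525 Y6.594
G1 X6.316 Y6.594
G1 X6.316 Y23.001
G1 X0.000 Y23.001
G1 X0.000 Y0.000
; layer 6
G0 Z18.198
G0 X0.000 Y0.000
G1 X27.525 Y0.000
G1 X27.525 Y6.594
G1 X6.316 Y6.594
G1 X6.316 Y23.001
G1 X0.000 Y23.001
G1 X0.000 Y0.000
; layer 7
G0 Z21.231
G0 X0.000 Y0.000
G1 X27.525 Y0.000
G1 X27.525 Y6.594
G1 X6.316 Y6.594
G1 X6.316 Y23.001
G1 X0.000 Y23.001
G1 X0.000 Y0.000
M2 ; end

The solid is an L-shaped prism: outer 27.5 × 23 mm, arm thicknesses ≈ 6.59 mm (horizontal) and 6.32 mm (vertical), extruded 21.2 mm in z. Slicing at Δz = 3.033 mm — 7 equal slices spanning the solid's height, so layer i sits at z = i·h/7 — gives 7 non-empty perimeters. Each is a 6-segment closed polygon; G0 lifts to the layer z and rapids to the start vertex, then G1 traces the edges.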